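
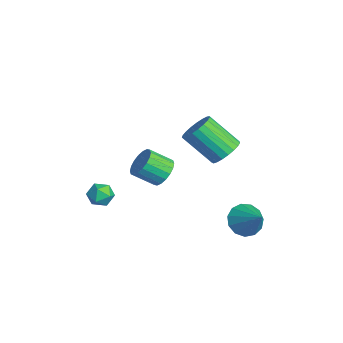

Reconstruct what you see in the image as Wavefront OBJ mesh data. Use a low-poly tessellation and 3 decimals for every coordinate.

v 1.892 3.219 -4.202
v 2.434 2.547 -4.621
v 3.188 3.601 -3.138
v 2.522 3.005 -4.894
v 2.41 3.532 -4.947
v 2.134 3.959 -4.763
v 1.78 4.151 -4.401
v 1.462 4.047 -3.976
v 1.281 3.68 -3.623
v 1.293 3.167 -3.453
v 1.495 2.67 -3.521
v 1.824 2.347 -3.805
v 2.174 2.301 -4.215
v -1.629 0.156 -2.675
v -1.083 -0.315 -3.145
v -1.326 -1.406 -2.335
v -1.871 -0.936 -1.865
v -0.856 -0.165 -2.875
v -1.099 -1.256 -2.066
v -0.782 0.048 -2.566
v -1.025 -1.043 -1.756
v -0.876 0.282 -2.278
v -1.119 -0.809 -1.469
v -1.119 0.492 -2.069
v -1.362 -0.599 -1.259
v -1.463 0.634 -1.98
v -1.706 -0.457 -1.17
v -1.84 0.682 -2.028
v -2.082 -0.409 -1.219
v -2.174 0.626 -2.205
v -2.417 -0.465 -1.395
v -2.401 0.476 -2.474
v -2.644 -0.615 -1.665
v -2.475 0.263 -2.784
v -2.718 -0.828 -1.974
v -2.381 0.029 -3.071
v -2.624 -1.062 -2.262
v -2.138 -0.181 -3.281
v -2.381 -1.272 -2.471
v -1.794 -0.323 -3.37
v -2.037 -1.414 -2.56
v -1.418 -0.371 -3.321
v -1.66 -1.462 -2.512
v 2.056 2.163 0.904
v 2.477 2.601 1.54
v 1.625 1.395 2.933
v 1.204 0.957 2.296
v 2.165 2.789 1.512
v 1.312 1.583 2.905
v 1.834 2.869 1.379
v 0.981 1.664 2.772
v 1.541 2.827 1.163
v 0.688 1.622 2.556
v 1.338 2.67 0.903
v 0.485 1.465 2.296
v 1.258 2.426 0.642
v 0.405 1.22 2.035
v 1.317 2.136 0.427
v 0.464 0.93 1.82
v 1.504 1.85 0.294
v 0.651 0.645 1.687
v 1.786 1.619 0.267
v 0.933 0.413 1.66
v 2.115 1.482 0.35
v 1.262 0.276 1.742
v 2.434 1.462 0.528
v 1.581 0.256 1.921
v 2.687 1.564 0.771
v 1.834 0.358 2.164
v 2.832 1.769 1.038
v 1.979 0.563 2.43
v 2.842 2.042 1.281
v 1.99 0.837 2.673
v 2.717 2.336 1.458
v 1.864 1.131 2.851
v -2.277 -2.692 -4.601
v -1.96 -2.198 -4.123
v -2.04 -3.602 -3.817
v -1.723 -3.108 -3.339
v -2.47 -3.092 -3.459
v -2.617 -2.529 -3.944
v -1.383 -3.271 -3.996
v -1.53 -2.708 -4.481
v -1.408 -2.556 -3.749
v -2.079 -2.445 -3.418
v -1.921 -3.355 -4.522
v -2.592 -3.244 -4.191
f 2 1 4
f 2 4 3
f 4 1 5
f 4 5 3
f 5 1 6
f 5 6 3
f 6 1 7
f 6 7 3
f 7 1 8
f 7 8 3
f 8 1 9
f 8 9 3
f 9 1 10
f 9 10 3
f 10 1 11
f 10 11 3
f 11 1 12
f 11 12 3
f 12 1 13
f 12 13 3
f 13 1 2
f 13 2 3
f 15 14 18
f 15 18 16
f 16 18 19
f 16 19 17
f 18 14 20
f 18 20 19
f 19 20 21
f 19 21 17
f 20 14 22
f 20 22 21
f 21 22 23
f 21 23 17
f 22 14 24
f 22 24 23
f 23 24 25
f 23 25 17
f 24 14 26
f 24 26 25
f 25 26 27
f 25 27 17
f 26 14 28
f 26 28 27
f 27 28 29
f 27 29 17
f 28 14 30
f 28 30 29
f 29 30 31
f 29 31 17
f 30 14 32
f 30 32 31
f 31 32 33
f 31 33 17
f 32 14 34
f 32 34 33
f 33 34 35
f 33 35 17
f 34 14 36
f 34 36 35
f 35 36 37
f 35 37 17
f 36 14 38
f 36 38 37
f 37 38 39
f 37 39 17
f 38 14 40
f 38 40 39
f 39 40 41
f 39 41 17
f 40 14 42
f 40 42 41
f 41 42 43
f 41 43 17
f 42 14 15
f 42 15 43
f 43 15 16
f 43 16 17
f 45 44 48
f 45 48 46
f 46 48 49
f 46 49 47
f 48 44 50
f 48 50 49
f 49 50 51
f 49 51 47
f 50 44 52
f 50 52 51
f 51 52 53
f 51 53 47
f 52 44 54
f 52 54 53
f 53 54 55
f 53 55 47
f 54 44 56
f 54 56 55
f 55 56 57
f 55 57 47
f 56 44 58
f 56 58 57
f 57 58 59
f 57 59 47
f 58 44 60
f 58 60 59
f 59 60 61
f 59 61 47
f 60 44 62
f 60 62 61
f 61 62 63
f 61 63 47
f 62 44 64
f 62 64 63
f 63 64 65
f 63 65 47
f 64 44 66
f 64 66 65
f 65 66 67
f 65 67 47
f 66 44 68
f 66 68 67
f 67 68 69
f 67 69 47
f 68 44 70
f 68 70 69
f 69 70 71
f 69 71 47
f 70 44 72
f 70 72 71
f 71 72 73
f 71 73 47
f 72 44 74
f 72 74 73
f 73 74 75
f 73 75 47
f 74 44 45
f 74 45 75
f 75 45 46
f 75 46 47
f 76 87 81
f 76 81 77
f 76 77 83
f 76 83 86
f 76 86 87
f 77 81 85
f 81 87 80
f 87 86 78
f 86 83 82
f 83 77 84
f 79 85 80
f 79 80 78
f 79 78 82
f 79 82 84
f 79 84 85
f 80 85 81
f 78 80 87
f 82 78 86
f 84 82 83
f 85 84 77



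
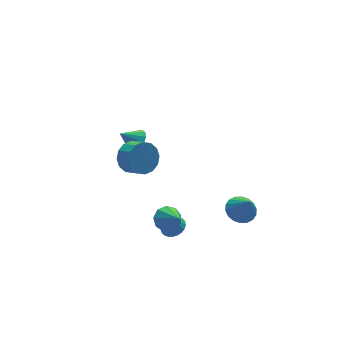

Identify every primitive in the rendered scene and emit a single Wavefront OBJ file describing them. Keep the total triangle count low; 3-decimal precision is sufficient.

v -4.039 -1.252 3.497
v -3.35 -0.758 4.029
v -3.113 -1.635 4.535
v -3.801 -2.128 4.003
v -3.787 -0.717 4.304
v -3.55 -1.594 4.81
v -4.291 -0.82 4.363
v -4.054 -1.697 4.869
v -4.727 -1.038 4.189
v -4.49 -1.915 4.696
v -4.979 -1.313 3.831
v -4.742 -2.19 4.337
v -4.979 -1.572 3.382
v -4.742 -2.449 3.889
v -4.727 -1.745 2.965
v -4.49 -2.622 3.471
v -4.29 -1.786 2.69
v -4.053 -2.663 3.196
v -3.786 -1.683 2.631
v -3.549 -2.56 3.137
v -3.35 -1.465 2.804
v -3.113 -2.342 3.311
v -3.098 -1.19 3.163
v -2.861 -2.067 3.669
v -3.098 -0.931 3.611
v -2.861 -1.808 4.118
v -1.614 2.677 0.547
v -1.124 2.594 1.122
v -2.506 2.983 1.353
v -1.092 2.971 1.014
v -1.2 3.27 0.781
v -1.419 3.409 0.486
v -1.69 3.352 0.207
v -1.941 3.115 0.019
v -2.105 2.76 -0.027
v -2.137 2.383 0.08
v -2.029 2.085 0.313
v -1.81 1.945 0.609
v -1.538 2.002 0.888
v -1.287 2.24 1.075
v -2.739 -2.678 -1.357
v -1.933 -2.734 -1.419
v -2.741 -4.082 -0.123
v -2.068 -2.379 -1.016
v -2.517 -2.164 -0.772
v -3.07 -2.189 -0.803
v -3.467 -2.444 -1.093
v -3.524 -2.807 -1.507
v -3.213 -3.111 -1.851
v -2.68 -3.211 -1.964
v -2.175 -3.062 -1.794
v 2.353 -1.952 -3.775
v 2.817 -1.248 -3.407
v 2.427 -2.708 -2.425
v 2.426 -1.15 -3.331
v 2.022 -1.211 -3.342
v 1.683 -1.418 -3.44
v 1.476 -1.732 -3.604
v 1.443 -2.088 -3.802
v 1.59 -2.418 -3.994
v 1.889 -2.656 -4.144
v 2.279 -2.754 -4.22
v 2.683 -2.693 -4.209
v 3.023 -2.485 -4.111
v 3.229 -2.172 -3.947
v 3.262 -1.815 -3.749
v 3.115 -1.485 -3.556
v -1.711 -1.493 -3.649
v -1.321 -0.895 -3.45
v -2.409 -1.507 -2.231
v -1.557 -0.774 -3.565
v -1.815 -0.762 -3.693
v -2.058 -0.861 -3.813
v -2.248 -1.056 -3.909
v -2.356 -1.318 -3.965
v -2.366 -1.606 -3.973
v -2.276 -1.877 -3.931
v -2.1 -2.09 -3.847
v -1.865 -2.212 -3.732
v -1.606 -2.224 -3.604
v -1.363 -2.125 -3.484
v -1.173 -1.93 -3.388
v -1.065 -1.668 -3.332
v -1.055 -1.379 -3.324
v -1.145 -1.108 -3.366
f 2 1 5
f 2 5 3
f 3 5 6
f 3 6 4
f 5 1 7
f 5 7 6
f 6 7 8
f 6 8 4
f 7 1 9
f 7 9 8
f 8 9 10
f 8 10 4
f 9 1 11
f 9 11 10
f 10 11 12
f 10 12 4
f 11 1 13
f 11 13 12
f 12 13 14
f 12 14 4
f 13 1 15
f 13 15 14
f 14 15 16
f 14 16 4
f 15 1 17
f 15 17 16
f 16 17 18
f 16 18 4
f 17 1 19
f 17 19 18
f 18 19 20
f 18 20 4
f 19 1 21
f 19 21 20
f 20 21 22
f 20 22 4
f 21 1 23
f 21 23 22
f 22 23 24
f 22 24 4
f 23 1 25
f 23 25 24
f 24 25 26
f 24 26 4
f 25 1 2
f 25 2 26
f 26 2 3
f 26 3 4
f 28 27 30
f 28 30 29
f 30 27 31
f 30 31 29
f 31 27 32
f 31 32 29
f 32 27 33
f 32 33 29
f 33 27 34
f 33 34 29
f 34 27 35
f 34 35 29
f 35 27 36
f 35 36 29
f 36 27 37
f 36 37 29
f 37 27 38
f 37 38 29
f 38 27 39
f 38 39 29
f 39 27 40
f 39 40 29
f 40 27 28
f 40 28 29
f 42 41 44
f 42 44 43
f 44 41 45
f 44 45 43
f 45 41 46
f 45 46 43
f 46 41 47
f 46 47 43
f 47 41 48
f 47 48 43
f 48 41 49
f 48 49 43
f 49 41 50
f 49 50 43
f 50 41 51
f 50 51 43
f 51 41 42
f 51 42 43
f 53 52 55
f 53 55 54
f 55 52 56
f 55 56 54
f 56 52 57
f 56 57 54
f 57 52 58
f 57 58 54
f 58 52 59
f 58 59 54
f 59 52 60
f 59 60 54
f 60 52 61
f 60 61 54
f 61 52 62
f 61 62 54
f 62 52 63
f 62 63 54
f 63 52 64
f 63 64 54
f 64 52 65
f 64 65 54
f 65 52 66
f 65 66 54
f 66 52 67
f 66 67 54
f 67 52 53
f 67 53 54
f 69 68 71
f 69 71 70
f 71 68 72
f 71 72 70
f 72 68 73
f 72 73 70
f 73 68 74
f 73 74 70
f 74 68 75
f 74 75 70
f 75 68 76
f 75 76 70
f 76 68 77
f 76 77 70
f 77 68 78
f 77 78 70
f 78 68 79
f 78 79 70
f 79 68 80
f 79 80 70
f 80 68 81
f 80 81 70
f 81 68 82
f 81 82 70
f 82 68 83
f 82 83 70
f 83 68 84
f 83 84 70
f 84 68 85
f 84 85 70
f 85 68 69
f 85 69 70



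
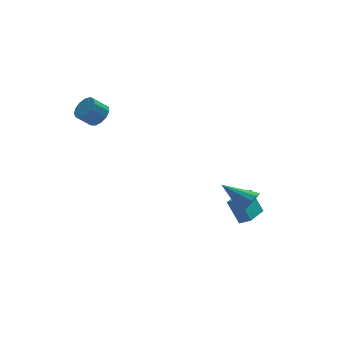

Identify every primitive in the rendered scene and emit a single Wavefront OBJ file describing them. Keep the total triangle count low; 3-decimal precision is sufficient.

v 3.244 -2.302 -4.162
v 3.759 -2.782 -3.722
v 2.805 -1.495 -2.768
v 3.319 -1.975 -2.327
v 4.501 -1.185 -4.413
v 5.015 -1.665 -3.972
v 4.061 -0.378 -3.018
v 4.576 -0.858 -2.578
v -3.077 3.568 2.871
v -2.622 3.09 3.391
v -3.469 3.173 4.208
v -3.923 3.652 3.689
v -2.495 3.538 3.477
v -3.342 3.621 4.294
v -2.553 3.995 3.37
v -3.4 4.079 4.188
v -2.777 4.317 3.105
v -3.624 4.401 3.923
v -3.096 4.401 2.766
v -3.943 4.485 3.584
v -3.409 4.221 2.46
v -4.256 4.305 3.278
v -3.617 3.834 2.285
v -4.463 3.917 3.103
v -3.653 3.362 2.296
v -4.499 3.445 3.113
v -3.506 2.956 2.489
v -4.353 3.039 3.307
v -3.223 2.744 2.804
v -4.07 2.827 3.622
v -2.893 2.794 3.14
v -3.74 2.877 3.958
v 3.208 -3.939 -1.296
v 3.902 -3.606 -0.89
v 2.012 -2.561 -0.384
v 3.859 -3.363 -1.314
v 3.61 -3.302 -1.732
v 3.233 -3.444 -2.011
v 2.848 -3.743 -2.064
v 2.577 -4.105 -1.872
v 2.507 -4.413 -1.498
v 2.659 -4.572 -1.06
v 2.985 -4.529 -0.696
v 3.382 -4.299 -0.523
v 3.724 -3.955 -0.596
f 2 4 1
f 5 2 1
f 1 4 3
f 3 5 1
f 2 8 4
f 6 2 5
f 6 8 2
f 4 8 3
f 7 5 3
f 3 8 7
f 7 6 5
f 8 6 7
f 10 9 13
f 10 13 11
f 11 13 14
f 11 14 12
f 13 9 15
f 13 15 14
f 14 15 16
f 14 16 12
f 15 9 17
f 15 17 16
f 16 17 18
f 16 18 12
f 17 9 19
f 17 19 18
f 18 19 20
f 18 20 12
f 19 9 21
f 19 21 20
f 20 21 22
f 20 22 12
f 21 9 23
f 21 23 22
f 22 23 24
f 22 24 12
f 23 9 25
f 23 25 24
f 24 25 26
f 24 26 12
f 25 9 27
f 25 27 26
f 26 27 28
f 26 28 12
f 27 9 29
f 27 29 28
f 28 29 30
f 28 30 12
f 29 9 31
f 29 31 30
f 30 31 32
f 30 32 12
f 31 9 10
f 31 10 32
f 32 10 11
f 32 11 12
f 34 33 36
f 34 36 35
f 36 33 37
f 36 37 35
f 37 33 38
f 37 38 35
f 38 33 39
f 38 39 35
f 39 33 40
f 39 40 35
f 40 33 41
f 40 41 35
f 41 33 42
f 41 42 35
f 42 33 43
f 42 43 35
f 43 33 44
f 43 44 35
f 44 33 45
f 44 45 35
f 45 33 34
f 45 34 35



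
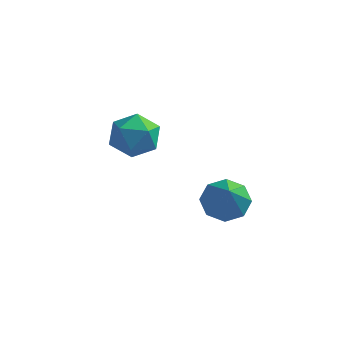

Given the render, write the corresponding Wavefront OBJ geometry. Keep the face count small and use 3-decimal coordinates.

v -2.953 4.167 -3.318
v -2.162 3.912 -3.19
v -3.318 2.888 -3.61
v -2.527 2.633 -3.482
v -2.994 2.895 -2.834
v -2.769 3.685 -2.653
v -2.711 3.115 -4.147
v -2.486 3.905 -3.966
v -2.012 3.261 -3.702
v -2.187 3.126 -2.891
v -3.293 3.674 -3.909
v -3.468 3.539 -3.098
v 0.576 2.048 -4.345
v 0.931 2.597 -4.021
v 1.084 0.932 -3.015
v 0.4 2.557 -3.852
v -0.028 2.218 -3.972
v -0.102 1.781 -4.311
v 0.22 1.5 -4.67
v 0.751 1.54 -4.839
v 1.18 1.878 -4.719
v 1.254 2.316 -4.38
f 1 12 6
f 1 6 2
f 1 2 8
f 1 8 11
f 1 11 12
f 2 6 10
f 6 12 5
f 12 11 3
f 11 8 7
f 8 2 9
f 4 10 5
f 4 5 3
f 4 3 7
f 4 7 9
f 4 9 10
f 5 10 6
f 3 5 12
f 7 3 11
f 9 7 8
f 10 9 2
f 14 13 16
f 14 16 15
f 16 13 17
f 16 17 15
f 17 13 18
f 17 18 15
f 18 13 19
f 18 19 15
f 19 13 20
f 19 20 15
f 20 13 21
f 20 21 15
f 21 13 22
f 21 22 15
f 22 13 14
f 22 14 15



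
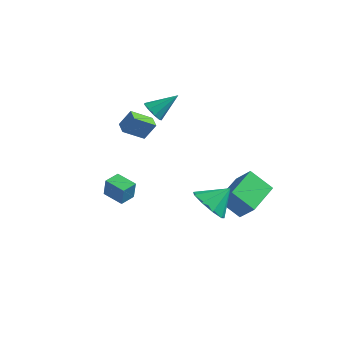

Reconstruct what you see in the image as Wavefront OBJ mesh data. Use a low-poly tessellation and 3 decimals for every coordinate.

v 3.07 -1.68 0.21
v 3.746 -2.496 0.504
v 3.77 -0.76 1.15
v 4.036 -2.119 -0.079
v 3.874 -1.537 -0.528
v 3.336 -1.021 -0.631
v 2.673 -0.814 -0.341
v 2.196 -1.011 0.207
v 2.128 -1.522 0.755
v 2.501 -2.106 1.049
v 3.14 -2.49 0.95
v -2.494 2.404 2.816
v -2.08 1.854 2.991
v -1.566 3.416 3.804
v -1.903 2.077 2.598
v -2.002 2.452 2.306
v -2.331 2.805 2.253
v -2.736 2.971 2.464
v -3.028 2.871 2.84
v -3.069 2.553 3.205
v -2.841 2.166 3.388
v -2.45 1.89 3.303
v -2.826 2.117 0.813
v -3.628 1.27 1.57
v -3.396 2.704 0.865
v -4.198 1.857 1.622
v -2.342 2.503 1.758
v -3.144 1.656 2.515
v -2.912 3.09 1.81
v -3.714 2.243 2.567
v 2.053 1.076 -1.54
v 2.992 0.824 -0.451
v 2.086 3.021 -1.118
v 3.024 2.769 -0.029
v 3.256 1.271 -2.531
v 4.194 1.019 -1.442
v 3.288 3.216 -2.109
v 4.227 2.964 -1.02
v -3.653 -0.593 -2.093
v -3.482 -0.662 -0.978
v -3.482 0.321 -2.063
v -3.311 0.252 -0.948
v -2.449 -0.812 -2.292
v -2.278 -0.881 -1.177
v -2.278 0.102 -2.262
v -2.107 0.033 -1.147
f 2 1 4
f 2 4 3
f 4 1 5
f 4 5 3
f 5 1 6
f 5 6 3
f 6 1 7
f 6 7 3
f 7 1 8
f 7 8 3
f 8 1 9
f 8 9 3
f 9 1 10
f 9 10 3
f 10 1 11
f 10 11 3
f 11 1 2
f 11 2 3
f 13 12 15
f 13 15 14
f 15 12 16
f 15 16 14
f 16 12 17
f 16 17 14
f 17 12 18
f 17 18 14
f 18 12 19
f 18 19 14
f 19 12 20
f 19 20 14
f 20 12 21
f 20 21 14
f 21 12 22
f 21 22 14
f 22 12 13
f 22 13 14
f 24 26 23
f 27 24 23
f 23 26 25
f 25 27 23
f 24 30 26
f 28 24 27
f 28 30 24
f 26 30 25
f 29 27 25
f 25 30 29
f 29 28 27
f 30 28 29
f 32 34 31
f 35 32 31
f 31 34 33
f 33 35 31
f 32 38 34
f 36 32 35
f 36 38 32
f 34 38 33
f 37 35 33
f 33 38 37
f 37 36 35
f 38 36 37
f 40 42 39
f 43 40 39
f 39 42 41
f 41 43 39
f 40 46 42
f 44 40 43
f 44 46 40
f 42 46 41
f 45 43 41
f 41 46 45
f 45 44 43
f 46 44 45



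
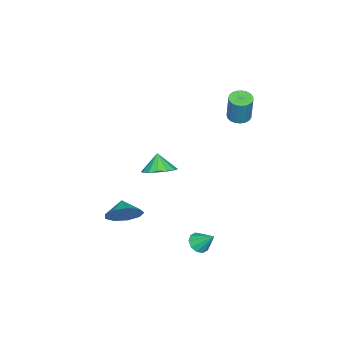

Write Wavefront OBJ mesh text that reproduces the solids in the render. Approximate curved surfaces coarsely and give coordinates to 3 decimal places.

v -4.064 2.579 2.864
v -3.498 2.928 2.679
v -3.091 3.21 4.451
v -3.656 2.861 4.636
v -3.695 3.136 2.691
v -3.288 3.418 4.463
v -3.956 3.248 2.733
v -3.549 3.53 4.505
v -4.236 3.244 2.798
v -3.828 3.526 4.57
v -4.485 3.125 2.874
v -4.078 3.407 4.646
v -4.662 2.912 2.949
v -4.255 3.193 4.721
v -4.735 2.641 3.008
v -4.328 2.923 4.781
v -4.693 2.36 3.043
v -4.285 2.641 4.815
v -4.541 2.116 3.047
v -4.134 2.398 4.819
v -4.307 1.953 3.019
v -3.9 2.234 4.792
v -4.031 1.897 2.965
v -3.624 2.179 4.737
v -3.76 1.96 2.893
v -3.353 2.242 4.665
v -3.542 2.13 2.815
v -3.135 2.412 4.588
v -3.414 2.378 2.747
v -3.007 2.659 4.519
v -3.399 2.66 2.698
v -2.991 2.941 4.471
v 3.095 -0.849 -1.837
v 3.467 -0.424 -0.893
v 2.385 -1.371 -1.323
v 2.931 0.019 -1.181
v 2.472 0.056 -1.776
v 2.304 -0.33 -2.4
v 2.506 -0.959 -2.76
v 2.984 -1.536 -2.689
v 3.513 -1.792 -2.219
v 3.846 -1.606 -1.57
v 3.828 -1.066 -1.047
v -3.08 -1.907 -2.636
v -2.254 -2.556 -2.498
v -3.56 -2.293 -1.584
v -2.106 -2.085 -2.258
v -2.22 -1.567 -2.119
v -2.563 -1.139 -2.119
v -3.046 -0.917 -2.257
v -3.537 -0.961 -2.497
v -3.906 -1.257 -2.775
v -4.054 -1.728 -3.015
v -3.94 -2.247 -3.154
v -3.596 -2.674 -3.154
v -3.114 -2.896 -3.015
v -2.622 -2.853 -2.775
v 1.587 2.939 -3.904
v 1.947 3.341 -4.35
v 1.713 3.901 -2.936
v 1.527 3.438 -4.391
v 1.13 3.344 -4.247
v 0.908 3.096 -3.971
v 0.945 2.787 -3.67
v 1.228 2.537 -3.458
v 1.647 2.441 -3.416
v 2.044 2.534 -3.561
v 2.266 2.783 -3.837
v 2.229 3.091 -4.138
f 2 1 5
f 2 5 3
f 3 5 6
f 3 6 4
f 5 1 7
f 5 7 6
f 6 7 8
f 6 8 4
f 7 1 9
f 7 9 8
f 8 9 10
f 8 10 4
f 9 1 11
f 9 11 10
f 10 11 12
f 10 12 4
f 11 1 13
f 11 13 12
f 12 13 14
f 12 14 4
f 13 1 15
f 13 15 14
f 14 15 16
f 14 16 4
f 15 1 17
f 15 17 16
f 16 17 18
f 16 18 4
f 17 1 19
f 17 19 18
f 18 19 20
f 18 20 4
f 19 1 21
f 19 21 20
f 20 21 22
f 20 22 4
f 21 1 23
f 21 23 22
f 22 23 24
f 22 24 4
f 23 1 25
f 23 25 24
f 24 25 26
f 24 26 4
f 25 1 27
f 25 27 26
f 26 27 28
f 26 28 4
f 27 1 29
f 27 29 28
f 28 29 30
f 28 30 4
f 29 1 31
f 29 31 30
f 30 31 32
f 30 32 4
f 31 1 2
f 31 2 32
f 32 2 3
f 32 3 4
f 34 33 36
f 34 36 35
f 36 33 37
f 36 37 35
f 37 33 38
f 37 38 35
f 38 33 39
f 38 39 35
f 39 33 40
f 39 40 35
f 40 33 41
f 40 41 35
f 41 33 42
f 41 42 35
f 42 33 43
f 42 43 35
f 43 33 34
f 43 34 35
f 45 44 47
f 45 47 46
f 47 44 48
f 47 48 46
f 48 44 49
f 48 49 46
f 49 44 50
f 49 50 46
f 50 44 51
f 50 51 46
f 51 44 52
f 51 52 46
f 52 44 53
f 52 53 46
f 53 44 54
f 53 54 46
f 54 44 55
f 54 55 46
f 55 44 56
f 55 56 46
f 56 44 57
f 56 57 46
f 57 44 45
f 57 45 46
f 59 58 61
f 59 61 60
f 61 58 62
f 61 62 60
f 62 58 63
f 62 63 60
f 63 58 64
f 63 64 60
f 64 58 65
f 64 65 60
f 65 58 66
f 65 66 60
f 66 58 67
f 66 67 60
f 67 58 68
f 67 68 60
f 68 58 69
f 68 69 60
f 69 58 59
f 69 59 60



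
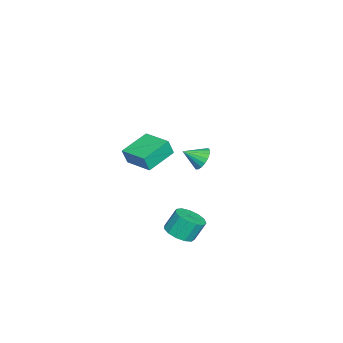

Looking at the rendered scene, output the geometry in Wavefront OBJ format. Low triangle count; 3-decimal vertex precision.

v -4.051 0.125 -1.932
v -3.32 0.049 -2.416
v -3.689 -1.005 -1.208
v -3.204 0.276 -2.119
v -3.256 0.474 -1.785
v -3.466 0.602 -1.48
v -3.791 0.636 -1.265
v -4.168 0.569 -1.182
v -4.522 0.414 -1.247
v -4.782 0.201 -1.449
v -4.897 -0.026 -1.746
v -4.845 -0.224 -2.08
v -4.636 -0.352 -2.385
v -4.31 -0.386 -2.6
v -3.933 -0.319 -2.683
v -3.58 -0.164 -2.617
v 2.321 -2.857 1.346
v 2.527 -3.128 2.382
v 0.681 -1.838 1.938
v 0.886 -2.109 2.974
v 3.354 -1.311 1.546
v 3.559 -1.582 2.582
v 1.713 -0.292 2.138
v 1.919 -0.563 3.174
v 3.897 0.522 -3.11
v 4.653 0.058 -2.671
v 4.3 0.654 -1.432
v 3.543 1.118 -1.87
v 4.852 0.548 -2.85
v 4.499 1.144 -1.611
v 4.747 1.029 -3.112
v 4.394 1.625 -1.872
v 4.372 1.35 -3.372
v 4.019 1.946 -2.133
v 3.846 1.407 -3.55
v 3.493 2.003 -2.31
v 3.336 1.184 -3.588
v 2.983 1.78 -2.348
v 3.005 0.75 -3.474
v 2.652 1.346 -2.234
v 2.956 0.244 -3.244
v 2.603 0.84 -2.005
v 3.206 -0.174 -2.972
v 2.853 0.422 -1.732
v 3.675 -0.371 -2.743
v 3.322 0.225 -1.504
v 4.215 -0.284 -2.631
v 3.862 0.312 -1.392
f 2 1 4
f 2 4 3
f 4 1 5
f 4 5 3
f 5 1 6
f 5 6 3
f 6 1 7
f 6 7 3
f 7 1 8
f 7 8 3
f 8 1 9
f 8 9 3
f 9 1 10
f 9 10 3
f 10 1 11
f 10 11 3
f 11 1 12
f 11 12 3
f 12 1 13
f 12 13 3
f 13 1 14
f 13 14 3
f 14 1 15
f 14 15 3
f 15 1 16
f 15 16 3
f 16 1 2
f 16 2 3
f 18 20 17
f 21 18 17
f 17 20 19
f 19 21 17
f 18 24 20
f 22 18 21
f 22 24 18
f 20 24 19
f 23 21 19
f 19 24 23
f 23 22 21
f 24 22 23
f 26 25 29
f 26 29 27
f 27 29 30
f 27 30 28
f 29 25 31
f 29 31 30
f 30 31 32
f 30 32 28
f 31 25 33
f 31 33 32
f 32 33 34
f 32 34 28
f 33 25 35
f 33 35 34
f 34 35 36
f 34 36 28
f 35 25 37
f 35 37 36
f 36 37 38
f 36 38 28
f 37 25 39
f 37 39 38
f 38 39 40
f 38 40 28
f 39 25 41
f 39 41 40
f 40 41 42
f 40 42 28
f 41 25 43
f 41 43 42
f 42 43 44
f 42 44 28
f 43 25 45
f 43 45 44
f 44 45 46
f 44 46 28
f 45 25 47
f 45 47 46
f 46 47 48
f 46 48 28
f 47 25 26
f 47 26 48
f 48 26 27
f 48 27 28



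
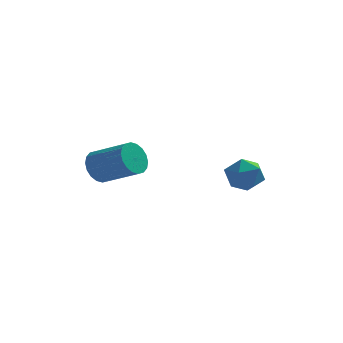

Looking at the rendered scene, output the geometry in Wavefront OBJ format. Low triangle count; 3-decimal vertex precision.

v 2.013 1.755 -3.522
v 2.786 1.082 -3.415
v 0.974 0.678 -2.785
v 1.747 0.005 -2.678
v 1.743 0.877 -2.13
v 2.385 1.543 -2.585
v 1.375 0.217 -3.615
v 2.017 0.883 -4.07
v 2.392 0.132 -3.473
v 2.62 0.54 -2.554
v 1.14 1.22 -3.646
v 1.368 1.628 -2.727
v -4.185 -1.917 -2.039
v -3.932 -2.31 -2.832
v -2.183 -2.915 -1.973
v -2.435 -2.523 -1.181
v -3.783 -1.931 -2.867
v -2.034 -2.536 -2.009
v -3.714 -1.548 -2.738
v -1.965 -2.153 -1.88
v -3.738 -1.239 -2.471
v -1.989 -1.844 -1.613
v -3.851 -1.064 -2.118
v -2.101 -1.669 -1.26
v -4.029 -1.058 -1.75
v -2.28 -1.663 -0.892
v -4.239 -1.222 -1.439
v -2.49 -1.827 -0.581
v -4.437 -1.525 -1.247
v -2.688 -2.13 -0.388
v -4.586 -1.904 -1.211
v -2.837 -2.509 -0.353
v -4.655 -2.287 -1.34
v -2.906 -2.892 -0.482
v -4.631 -2.596 -1.607
v -2.882 -3.201 -0.749
v -4.519 -2.771 -1.96
v -2.769 -3.376 -1.102
v -4.34 -2.777 -2.328
v -2.591 -3.382 -1.47
v -4.13 -2.613 -2.639
v -2.381 -3.218 -1.781
f 1 12 6
f 1 6 2
f 1 2 8
f 1 8 11
f 1 11 12
f 2 6 10
f 6 12 5
f 12 11 3
f 11 8 7
f 8 2 9
f 4 10 5
f 4 5 3
f 4 3 7
f 4 7 9
f 4 9 10
f 5 10 6
f 3 5 12
f 7 3 11
f 9 7 8
f 10 9 2
f 14 13 17
f 14 17 15
f 15 17 18
f 15 18 16
f 17 13 19
f 17 19 18
f 18 19 20
f 18 20 16
f 19 13 21
f 19 21 20
f 20 21 22
f 20 22 16
f 21 13 23
f 21 23 22
f 22 23 24
f 22 24 16
f 23 13 25
f 23 25 24
f 24 25 26
f 24 26 16
f 25 13 27
f 25 27 26
f 26 27 28
f 26 28 16
f 27 13 29
f 27 29 28
f 28 29 30
f 28 30 16
f 29 13 31
f 29 31 30
f 30 31 32
f 30 32 16
f 31 13 33
f 31 33 32
f 32 33 34
f 32 34 16
f 33 13 35
f 33 35 34
f 34 35 36
f 34 36 16
f 35 13 37
f 35 37 36
f 36 37 38
f 36 38 16
f 37 13 39
f 37 39 38
f 38 39 40
f 38 40 16
f 39 13 41
f 39 41 40
f 40 41 42
f 40 42 16
f 41 13 14
f 41 14 42
f 42 14 15
f 42 15 16



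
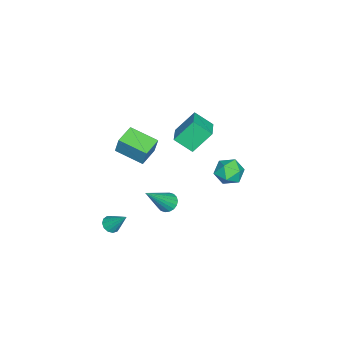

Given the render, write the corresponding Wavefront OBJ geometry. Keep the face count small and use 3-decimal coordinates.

v -2.957 -0.665 0.499
v -3.531 0.199 1.677
v -2.98 0.329 -0.242
v -3.553 1.194 0.937
v -1.627 -0.334 0.903
v -2.2 0.531 2.082
v -1.649 0.661 0.163
v -2.223 1.525 1.341
v 3.022 4.357 3.599
v 3.525 3.841 3.23
v 1.995 3.679 3.15
v 2.498 3.163 2.781
v 2.454 3.177 3.589
v 3.088 3.596 3.867
v 2.432 3.924 2.513
v 3.066 4.343 2.791
v 3.16 3.573 2.559
v 3.173 3.111 3.224
v 2.347 4.409 3.156
v 2.36 3.947 3.821
v 2.499 0.61 -0.297
v 2.961 0.872 -0.53
v 3.741 -0.11 1.357
v 2.863 1.055 -0.377
v 2.692 1.149 -0.207
v 2.484 1.137 -0.056
v 2.278 1.02 0.047
v 2.116 0.822 0.083
v 2.03 0.582 0.043
v 2.037 0.348 -0.064
v 2.136 0.165 -0.218
v 2.306 0.07 -0.387
v 2.515 0.082 -0.538
v 2.721 0.199 -0.642
v 2.882 0.397 -0.677
v 2.968 0.637 -0.637
v 1.895 -2.548 -3.502
v 2.369 -2.773 -3.432
v 2.165 -1.632 -2.398
v 2.41 -2.551 -3.626
v 2.287 -2.327 -3.782
v 2.04 -2.173 -3.848
v 1.747 -2.139 -3.805
v 1.5 -2.234 -3.666
v 1.379 -2.429 -3.475
v 1.422 -2.661 -3.292
v 1.614 -2.858 -3.177
v 1.896 -2.956 -3.164
v 2.177 -2.924 -3.259
v -4.264 -3.737 -1.97
v -4.062 -3.46 -0.873
v -3.982 -2.125 -2.43
v -3.78 -1.848 -1.332
v -3.06 -3.992 -2.128
v -2.858 -3.715 -1.03
v -2.778 -2.38 -2.587
v -2.576 -2.103 -1.49
f 2 4 1
f 5 2 1
f 1 4 3
f 3 5 1
f 2 8 4
f 6 2 5
f 6 8 2
f 4 8 3
f 7 5 3
f 3 8 7
f 7 6 5
f 8 6 7
f 9 20 14
f 9 14 10
f 9 10 16
f 9 16 19
f 9 19 20
f 10 14 18
f 14 20 13
f 20 19 11
f 19 16 15
f 16 10 17
f 12 18 13
f 12 13 11
f 12 11 15
f 12 15 17
f 12 17 18
f 13 18 14
f 11 13 20
f 15 11 19
f 17 15 16
f 18 17 10
f 22 21 24
f 22 24 23
f 24 21 25
f 24 25 23
f 25 21 26
f 25 26 23
f 26 21 27
f 26 27 23
f 27 21 28
f 27 28 23
f 28 21 29
f 28 29 23
f 29 21 30
f 29 30 23
f 30 21 31
f 30 31 23
f 31 21 32
f 31 32 23
f 32 21 33
f 32 33 23
f 33 21 34
f 33 34 23
f 34 21 35
f 34 35 23
f 35 21 36
f 35 36 23
f 36 21 22
f 36 22 23
f 38 37 40
f 38 40 39
f 40 37 41
f 40 41 39
f 41 37 42
f 41 42 39
f 42 37 43
f 42 43 39
f 43 37 44
f 43 44 39
f 44 37 45
f 44 45 39
f 45 37 46
f 45 46 39
f 46 37 47
f 46 47 39
f 47 37 48
f 47 48 39
f 48 37 49
f 48 49 39
f 49 37 38
f 49 38 39
f 51 53 50
f 54 51 50
f 50 53 52
f 52 54 50
f 51 57 53
f 55 51 54
f 55 57 51
f 53 57 52
f 56 54 52
f 52 57 56
f 56 55 54
f 57 55 56



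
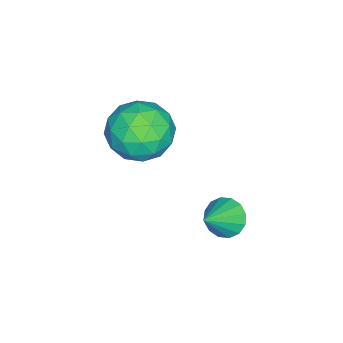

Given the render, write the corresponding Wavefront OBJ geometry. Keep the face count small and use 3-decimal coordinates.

v 0.843 -1.814 -2.227
v 1.629 -1.89 -1.27
v 0.511 -3.79 -2.11
v 1.297 -3.866 -1.153
v 0.209 -3.286 -1.018
v 0.414 -2.065 -1.09
v 1.726 -3.615 -2.29
v 1.931 -2.394 -2.362
v 2.175 -3.003 -1.309
v 1.237 -2.799 -0.523
v 0.903 -2.881 -2.857
v -0.035 -2.677 -2.071
v 1.265 -1.678 -1.758
v 0.875 -4.002 -1.622
v 0.235 -3.661 -1.542
v 0.697 -3.705 -0.98
v 0.551 -1.781 -1.653
v 1.013 -1.826 -1.09
v 0.178 -2.646 -0.942
v 1.127 -3.854 -2.29
v 1.589 -3.899 -1.727
v 1.443 -1.975 -2.4
v 1.905 -2.019 -1.838
v 1.962 -3.034 -2.438
v 2.048 -2.377 -1.219
v 1.853 -3.539 -1.151
v 2.105 -3.392 -1.819
v 2.226 -2.674 -1.861
v 1.497 -2.258 -0.757
v 1.302 -3.419 -0.688
v 0.662 -3.078 -0.609
v 0.782 -2.36 -0.651
v 1.817 -2.912 -0.78
v 0.838 -2.261 -2.692
v 0.643 -3.422 -2.623
v 1.358 -3.32 -2.729
v 1.478 -2.602 -2.771
v 0.287 -2.141 -2.229
v 0.092 -3.303 -2.161
v -0.086 -3.006 -1.519
v 0.035 -2.288 -1.561
v 0.323 -2.768 -2.6
v 2.554 0.66 -3.627
v 3.038 0.991 -4.111
v 3.686 0.34 -2.713
v 2.924 1.279 -3.868
v 2.71 1.401 -3.561
v 2.454 1.324 -3.272
v 2.226 1.07 -3.078
v 2.085 0.705 -3.031
v 2.07 0.329 -3.144
v 2.185 0.041 -3.387
v 2.398 -0.081 -3.694
v 2.654 -0.004 -3.983
v 2.883 0.25 -4.177
v 3.023 0.615 -4.224
f 1 38 17
f 38 12 41
f 17 41 6
f 38 41 17
f 1 17 13
f 17 6 18
f 13 18 2
f 17 18 13
f 1 13 22
f 13 2 23
f 22 23 8
f 13 23 22
f 1 22 34
f 22 8 37
f 34 37 11
f 22 37 34
f 1 34 38
f 34 11 42
f 38 42 12
f 34 42 38
f 2 18 29
f 18 6 32
f 29 32 10
f 18 32 29
f 6 41 19
f 41 12 40
f 19 40 5
f 41 40 19
f 12 42 39
f 42 11 35
f 39 35 3
f 42 35 39
f 11 37 36
f 37 8 24
f 36 24 7
f 37 24 36
f 8 23 28
f 23 2 25
f 28 25 9
f 23 25 28
f 4 30 16
f 30 10 31
f 16 31 5
f 30 31 16
f 4 16 14
f 16 5 15
f 14 15 3
f 16 15 14
f 4 14 21
f 14 3 20
f 21 20 7
f 14 20 21
f 4 21 26
f 21 7 27
f 26 27 9
f 21 27 26
f 4 26 30
f 26 9 33
f 30 33 10
f 26 33 30
f 5 31 19
f 31 10 32
f 19 32 6
f 31 32 19
f 3 15 39
f 15 5 40
f 39 40 12
f 15 40 39
f 7 20 36
f 20 3 35
f 36 35 11
f 20 35 36
f 9 27 28
f 27 7 24
f 28 24 8
f 27 24 28
f 10 33 29
f 33 9 25
f 29 25 2
f 33 25 29
f 44 43 46
f 44 46 45
f 46 43 47
f 46 47 45
f 47 43 48
f 47 48 45
f 48 43 49
f 48 49 45
f 49 43 50
f 49 50 45
f 50 43 51
f 50 51 45
f 51 43 52
f 51 52 45
f 52 43 53
f 52 53 45
f 53 43 54
f 53 54 45
f 54 43 55
f 54 55 45
f 55 43 56
f 55 56 45
f 56 43 44
f 56 44 45



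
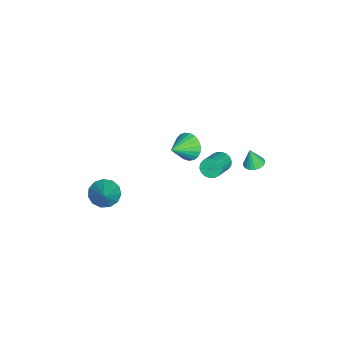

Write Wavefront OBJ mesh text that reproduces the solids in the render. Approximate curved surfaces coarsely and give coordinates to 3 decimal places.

v -2.133 0.451 -0.185
v -1.613 0.599 -0.93
v -1.047 -0.291 0.425
v -1.529 0.902 -0.712
v -1.549 1.127 -0.403
v -1.67 1.235 -0.057
v -1.871 1.208 0.268
v -2.117 1.049 0.514
v -2.366 0.787 0.639
v -2.575 0.467 0.622
v -2.708 0.144 0.465
v -2.741 -0.125 0.196
v -2.669 -0.296 -0.139
v -2.504 -0.337 -0.482
v -2.275 -0.242 -0.774
v -2.022 -0.027 -0.963
v -1.788 0.271 -1.019
v -2.245 4.132 -1.1
v -1.646 4.287 -1.07
v -2.235 3.868 0.06
v -1.774 4.525 -1.015
v -1.995 4.686 -0.976
v -2.266 4.736 -0.962
v -2.533 4.667 -0.976
v -2.743 4.492 -1.013
v -2.854 4.246 -1.069
v -2.845 3.977 -1.13
v -2.717 3.739 -1.185
v -2.496 3.579 -1.224
v -2.225 3.528 -1.238
v -1.958 3.597 -1.225
v -1.748 3.772 -1.187
v -1.637 4.018 -1.132
v 0.095 2.647 1.143
v 0.302 2.371 0.616
v 1.652 2.058 1.309
v 1.445 2.333 1.837
v 0.381 2.638 0.582
v 1.731 2.324 1.276
v 0.404 2.906 0.659
v 1.754 2.593 1.353
v 0.365 3.124 0.833
v 1.715 2.81 1.526
v 0.273 3.246 1.067
v 1.623 2.933 1.761
v 0.146 3.25 1.317
v 1.496 2.937 2.011
v 0.008 3.135 1.532
v 1.359 2.821 2.226
v -0.112 2.922 1.671
v 1.238 2.609 2.364
v -0.191 2.656 1.704
v 1.159 2.342 2.398
v -0.214 2.387 1.627
v 1.136 2.074 2.321
v -0.175 2.17 1.454
v 1.175 1.856 2.147
v -0.083 2.047 1.219
v 1.267 1.734 1.913
v 0.044 2.043 0.969
v 1.394 1.73 1.663
v 0.181 2.159 0.754
v 1.532 1.845 1.448
v 1.512 -3.453 -1.54
v 2.068 -4 -2.009
v 2.928 -3.127 -0.24
v 2.134 -3.529 -2.199
v 2.003 -3.034 -2.181
v 1.716 -2.672 -1.959
v 1.364 -2.558 -1.604
v 1.059 -2.728 -1.228
v 0.898 -3.129 -0.952
v 0.931 -3.633 -0.862
v 1.15 -4.079 -0.988
v 1.483 -4.327 -1.288
v 1.825 -4.298 -1.669
f 2 1 4
f 2 4 3
f 4 1 5
f 4 5 3
f 5 1 6
f 5 6 3
f 6 1 7
f 6 7 3
f 7 1 8
f 7 8 3
f 8 1 9
f 8 9 3
f 9 1 10
f 9 10 3
f 10 1 11
f 10 11 3
f 11 1 12
f 11 12 3
f 12 1 13
f 12 13 3
f 13 1 14
f 13 14 3
f 14 1 15
f 14 15 3
f 15 1 16
f 15 16 3
f 16 1 17
f 16 17 3
f 17 1 2
f 17 2 3
f 19 18 21
f 19 21 20
f 21 18 22
f 21 22 20
f 22 18 23
f 22 23 20
f 23 18 24
f 23 24 20
f 24 18 25
f 24 25 20
f 25 18 26
f 25 26 20
f 26 18 27
f 26 27 20
f 27 18 28
f 27 28 20
f 28 18 29
f 28 29 20
f 29 18 30
f 29 30 20
f 30 18 31
f 30 31 20
f 31 18 32
f 31 32 20
f 32 18 33
f 32 33 20
f 33 18 19
f 33 19 20
f 35 34 38
f 35 38 36
f 36 38 39
f 36 39 37
f 38 34 40
f 38 40 39
f 39 40 41
f 39 41 37
f 40 34 42
f 40 42 41
f 41 42 43
f 41 43 37
f 42 34 44
f 42 44 43
f 43 44 45
f 43 45 37
f 44 34 46
f 44 46 45
f 45 46 47
f 45 47 37
f 46 34 48
f 46 48 47
f 47 48 49
f 47 49 37
f 48 34 50
f 48 50 49
f 49 50 51
f 49 51 37
f 50 34 52
f 50 52 51
f 51 52 53
f 51 53 37
f 52 34 54
f 52 54 53
f 53 54 55
f 53 55 37
f 54 34 56
f 54 56 55
f 55 56 57
f 55 57 37
f 56 34 58
f 56 58 57
f 57 58 59
f 57 59 37
f 58 34 60
f 58 60 59
f 59 60 61
f 59 61 37
f 60 34 62
f 60 62 61
f 61 62 63
f 61 63 37
f 62 34 35
f 62 35 63
f 63 35 36
f 63 36 37
f 65 64 67
f 65 67 66
f 67 64 68
f 67 68 66
f 68 64 69
f 68 69 66
f 69 64 70
f 69 70 66
f 70 64 71
f 70 71 66
f 71 64 72
f 71 72 66
f 72 64 73
f 72 73 66
f 73 64 74
f 73 74 66
f 74 64 75
f 74 75 66
f 75 64 76
f 75 76 66
f 76 64 65
f 76 65 66



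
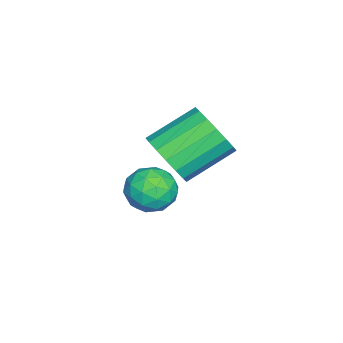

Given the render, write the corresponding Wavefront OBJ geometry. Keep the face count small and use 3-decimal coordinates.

v -2.145 -2.495 1.151
v -1.544 -2.62 1.99
v -2.613 -1.33 2.948
v -3.215 -1.205 2.109
v -1.323 -2.251 1.739
v -2.393 -0.961 2.698
v -1.291 -1.937 1.354
v -2.361 -0.648 2.312
v -1.455 -1.752 0.922
v -2.524 -0.462 1.88
v -1.776 -1.736 0.542
v -2.846 -0.447 1.501
v -2.182 -1.895 0.302
v -3.252 -0.605 1.261
v -2.58 -2.191 0.256
v -3.65 -0.901 1.215
v -2.878 -2.556 0.416
v -3.948 -1.267 1.374
v -3.008 -2.908 0.743
v -4.078 -1.618 1.701
v -2.941 -3.164 1.164
v -4.01 -1.875 2.122
v -2.691 -3.268 1.582
v -3.76 -1.978 2.54
v -2.316 -3.194 1.901
v -3.386 -1.905 2.86
v -1.902 -2.96 2.048
v -2.972 -1.671 3.007
v -3.35 -2.462 -1.271
v -2.636 -2.952 -1.653
v -4.104 -3.768 -1.007
v -3.39 -4.258 -1.389
v -3.271 -3.816 -0.561
v -2.805 -3.009 -0.724
v -3.935 -3.711 -1.936
v -3.469 -2.904 -2.099
v -2.998 -3.724 -2.064
v -2.587 -3.788 -1.214
v -4.153 -2.932 -1.446
v -3.742 -2.996 -0.596
v -2.927 -2.592 -1.485
v -3.813 -4.128 -1.175
v -3.743 -3.868 -0.688
v -3.323 -4.156 -0.912
v -3.026 -2.626 -0.939
v -2.606 -2.914 -1.164
v -2.979 -3.422 -0.522
v -4.134 -3.806 -1.496
v -3.714 -4.094 -1.721
v -3.417 -2.564 -1.748
v -2.997 -2.852 -1.972
v -3.761 -3.298 -2.138
v -2.72 -3.334 -1.952
v -3.163 -4.101 -1.796
v -3.484 -3.78 -2.118
v -3.21 -3.306 -2.214
v -2.478 -3.372 -1.452
v -2.922 -4.14 -1.297
v -2.851 -3.88 -0.81
v -2.578 -3.405 -0.906
v -2.691 -3.826 -1.694
v -3.818 -2.58 -1.363
v -4.262 -3.348 -1.208
v -4.162 -3.315 -1.754
v -3.889 -2.84 -1.85
v -3.577 -2.619 -0.864
v -4.02 -3.386 -0.708
v -3.53 -3.414 -0.446
v -3.256 -2.94 -0.542
v -4.049 -2.894 -0.966
f 2 1 5
f 2 5 3
f 3 5 6
f 3 6 4
f 5 1 7
f 5 7 6
f 6 7 8
f 6 8 4
f 7 1 9
f 7 9 8
f 8 9 10
f 8 10 4
f 9 1 11
f 9 11 10
f 10 11 12
f 10 12 4
f 11 1 13
f 11 13 12
f 12 13 14
f 12 14 4
f 13 1 15
f 13 15 14
f 14 15 16
f 14 16 4
f 15 1 17
f 15 17 16
f 16 17 18
f 16 18 4
f 17 1 19
f 17 19 18
f 18 19 20
f 18 20 4
f 19 1 21
f 19 21 20
f 20 21 22
f 20 22 4
f 21 1 23
f 21 23 22
f 22 23 24
f 22 24 4
f 23 1 25
f 23 25 24
f 24 25 26
f 24 26 4
f 25 1 27
f 25 27 26
f 26 27 28
f 26 28 4
f 27 1 2
f 27 2 28
f 28 2 3
f 28 3 4
f 29 66 45
f 66 40 69
f 45 69 34
f 66 69 45
f 29 45 41
f 45 34 46
f 41 46 30
f 45 46 41
f 29 41 50
f 41 30 51
f 50 51 36
f 41 51 50
f 29 50 62
f 50 36 65
f 62 65 39
f 50 65 62
f 29 62 66
f 62 39 70
f 66 70 40
f 62 70 66
f 30 46 57
f 46 34 60
f 57 60 38
f 46 60 57
f 34 69 47
f 69 40 68
f 47 68 33
f 69 68 47
f 40 70 67
f 70 39 63
f 67 63 31
f 70 63 67
f 39 65 64
f 65 36 52
f 64 52 35
f 65 52 64
f 36 51 56
f 51 30 53
f 56 53 37
f 51 53 56
f 32 58 44
f 58 38 59
f 44 59 33
f 58 59 44
f 32 44 42
f 44 33 43
f 42 43 31
f 44 43 42
f 32 42 49
f 42 31 48
f 49 48 35
f 42 48 49
f 32 49 54
f 49 35 55
f 54 55 37
f 49 55 54
f 32 54 58
f 54 37 61
f 58 61 38
f 54 61 58
f 33 59 47
f 59 38 60
f 47 60 34
f 59 60 47
f 31 43 67
f 43 33 68
f 67 68 40
f 43 68 67
f 35 48 64
f 48 31 63
f 64 63 39
f 48 63 64
f 37 55 56
f 55 35 52
f 56 52 36
f 55 52 56
f 38 61 57
f 61 37 53
f 57 53 30
f 61 53 57



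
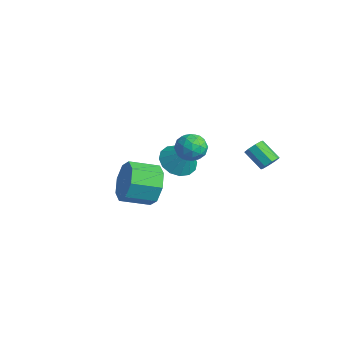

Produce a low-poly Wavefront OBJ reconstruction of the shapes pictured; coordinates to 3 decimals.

v -0.29 0.582 -1.584
v 0.219 -0.133 -1.825
v 0.47 0.758 -0.496
v 0.425 0.238 -2.029
v 0.44 0.701 -2.114
v 0.259 1.132 -2.057
v -0.069 1.416 -1.874
v -0.457 1.476 -1.613
v -0.8 1.297 -1.344
v -1.006 0.926 -1.14
v -1.021 0.463 -1.055
v -0.84 0.032 -1.112
v -0.512 -0.252 -1.295
v -0.124 -0.312 -1.556
v 4.319 2.266 0.405
v 4.536 2.501 0.79
v 3.677 2.229 1.439
v 3.461 1.994 1.055
v 4.308 2.732 0.587
v 3.45 2.46 1.236
v 4.088 2.69 0.277
v 3.229 2.418 0.926
v 4.002 2.4 0.043
v 3.144 2.128 0.692
v 4.103 2.031 0.021
v 3.244 1.759 0.67
v 4.33 1.8 0.224
v 3.472 1.528 0.873
v 4.551 1.842 0.534
v 3.692 1.57 1.183
v 4.636 2.132 0.768
v 3.778 1.86 1.417
v 2.115 0.188 1.567
v 2.711 0.134 1.121
v 1.529 -0.614 0.879
v 2.125 -0.668 0.433
v 2.153 -0.937 1.129
v 2.516 -0.442 1.554
v 1.724 -0.038 0.446
v 2.087 0.457 0.871
v 2.47 -0.006 0.428
v 2.735 -0.561 0.85
v 1.505 0.081 1.15
v 1.77 -0.474 1.572
v 2.465 0.231 1.404
v 1.775 -0.711 0.596
v 1.792 -0.87 1.005
v 2.143 -0.901 0.743
v 2.35 -0.107 1.659
v 2.7 -0.139 1.397
v 2.372 -0.769 1.401
v 1.54 -0.341 0.603
v 1.89 -0.373 0.341
v 2.097 0.421 1.257
v 2.448 0.39 0.995
v 1.868 0.289 0.599
v 2.673 0.118 0.735
v 2.329 -0.354 0.331
v 2.093 0.017 0.339
v 2.306 0.308 0.588
v 2.829 -0.209 0.983
v 2.484 -0.68 0.579
v 2.501 -0.839 0.988
v 2.714 -0.548 1.237
v 2.687 -0.291 0.576
v 1.756 0.2 1.421
v 1.411 -0.271 1.017
v 1.526 0.068 0.763
v 1.739 0.359 1.012
v 1.911 -0.126 1.669
v 1.567 -0.598 1.265
v 1.934 -0.788 1.412
v 2.147 -0.497 1.661
v 1.553 -0.189 1.424
v 3.291 -2.67 0.244
v 3.632 -3.096 -0.593
v 3.19 -4.297 -0.162
v 2.849 -3.87 0.676
v 4.155 -3.088 -0.035
v 3.714 -4.289 0.397
v 4.172 -2.835 0.687
v 3.73 -4.035 1.119
v 3.673 -2.485 1.15
v 3.231 -3.685 1.581
v 2.95 -2.243 1.082
v 2.508 -3.444 1.513
v 2.426 -2.251 0.523
v 1.985 -3.452 0.955
v 2.41 -2.505 -0.199
v 1.968 -3.705 0.233
v 2.909 -2.855 -0.661
v 2.467 -4.055 -0.23
f 2 1 4
f 2 4 3
f 4 1 5
f 4 5 3
f 5 1 6
f 5 6 3
f 6 1 7
f 6 7 3
f 7 1 8
f 7 8 3
f 8 1 9
f 8 9 3
f 9 1 10
f 9 10 3
f 10 1 11
f 10 11 3
f 11 1 12
f 11 12 3
f 12 1 13
f 12 13 3
f 13 1 14
f 13 14 3
f 14 1 2
f 14 2 3
f 16 15 19
f 16 19 17
f 17 19 20
f 17 20 18
f 19 15 21
f 19 21 20
f 20 21 22
f 20 22 18
f 21 15 23
f 21 23 22
f 22 23 24
f 22 24 18
f 23 15 25
f 23 25 24
f 24 25 26
f 24 26 18
f 25 15 27
f 25 27 26
f 26 27 28
f 26 28 18
f 27 15 29
f 27 29 28
f 28 29 30
f 28 30 18
f 29 15 31
f 29 31 30
f 30 31 32
f 30 32 18
f 31 15 16
f 31 16 32
f 32 16 17
f 32 17 18
f 33 70 49
f 70 44 73
f 49 73 38
f 70 73 49
f 33 49 45
f 49 38 50
f 45 50 34
f 49 50 45
f 33 45 54
f 45 34 55
f 54 55 40
f 45 55 54
f 33 54 66
f 54 40 69
f 66 69 43
f 54 69 66
f 33 66 70
f 66 43 74
f 70 74 44
f 66 74 70
f 34 50 61
f 50 38 64
f 61 64 42
f 50 64 61
f 38 73 51
f 73 44 72
f 51 72 37
f 73 72 51
f 44 74 71
f 74 43 67
f 71 67 35
f 74 67 71
f 43 69 68
f 69 40 56
f 68 56 39
f 69 56 68
f 40 55 60
f 55 34 57
f 60 57 41
f 55 57 60
f 36 62 48
f 62 42 63
f 48 63 37
f 62 63 48
f 36 48 46
f 48 37 47
f 46 47 35
f 48 47 46
f 36 46 53
f 46 35 52
f 53 52 39
f 46 52 53
f 36 53 58
f 53 39 59
f 58 59 41
f 53 59 58
f 36 58 62
f 58 41 65
f 62 65 42
f 58 65 62
f 37 63 51
f 63 42 64
f 51 64 38
f 63 64 51
f 35 47 71
f 47 37 72
f 71 72 44
f 47 72 71
f 39 52 68
f 52 35 67
f 68 67 43
f 52 67 68
f 41 59 60
f 59 39 56
f 60 56 40
f 59 56 60
f 42 65 61
f 65 41 57
f 61 57 34
f 65 57 61
f 76 75 79
f 76 79 77
f 77 79 80
f 77 80 78
f 79 75 81
f 79 81 80
f 80 81 82
f 80 82 78
f 81 75 83
f 81 83 82
f 82 83 84
f 82 84 78
f 83 75 85
f 83 85 84
f 84 85 86
f 84 86 78
f 85 75 87
f 85 87 86
f 86 87 88
f 86 88 78
f 87 75 89
f 87 89 88
f 88 89 90
f 88 90 78
f 89 75 91
f 89 91 90
f 90 91 92
f 90 92 78
f 91 75 76
f 91 76 92
f 92 76 77
f 92 77 78



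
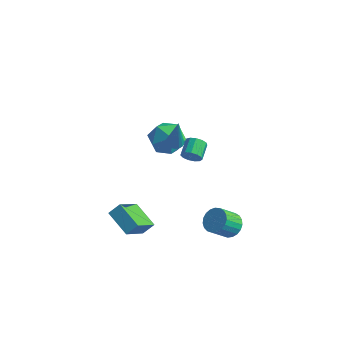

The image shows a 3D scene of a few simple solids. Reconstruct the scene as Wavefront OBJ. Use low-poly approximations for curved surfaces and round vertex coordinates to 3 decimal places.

v 4.159 -0.182 -4.053
v 4.665 -0.727 -4.346
v 4.247 -1.644 -3.36
v 3.741 -1.098 -3.067
v 4.854 -0.571 -4.121
v 4.436 -1.488 -3.135
v 4.923 -0.348 -3.884
v 4.505 -1.265 -2.898
v 4.86 -0.096 -3.677
v 4.442 -1.013 -2.691
v 4.675 0.141 -3.534
v 4.257 -0.776 -2.548
v 4.401 0.323 -3.482
v 3.984 -0.594 -2.495
v 4.086 0.417 -3.528
v 3.668 -0.5 -2.541
v 3.783 0.408 -3.665
v 3.365 -0.509 -2.678
v 3.545 0.297 -3.869
v 3.127 -0.62 -2.882
v 3.413 0.103 -4.105
v 2.995 -0.814 -3.118
v 3.41 -0.14 -4.332
v 2.992 -1.057 -3.345
v 3.537 -0.39 -4.511
v 3.119 -1.307 -3.524
v 3.771 -0.604 -4.611
v 3.353 -1.521 -3.624
v 4.072 -0.745 -4.614
v 3.655 -1.662 -3.628
v 4.388 -0.789 -4.521
v 3.971 -1.706 -3.534
v 1.18 -1.131 2.357
v 1.52 -0.766 2.332
v 1.58 -1.369 4.343
v 1.333 -0.656 2.383
v 1.116 -0.641 2.428
v 0.911 -0.722 2.46
v 0.76 -0.885 2.471
v 0.692 -1.096 2.46
v 0.72 -1.315 2.428
v 0.839 -1.497 2.382
v 1.026 -1.606 2.331
v 1.243 -1.622 2.285
v 1.448 -1.54 2.254
v 1.599 -1.378 2.243
v 1.668 -1.166 2.254
v 1.639 -0.948 2.286
v 2.213 -1.104 1.631
v 2.618 -1.151 2.072
v 2.311 -0.243 2.45
v 1.907 -0.196 2.009
v 2.773 -0.992 1.817
v 2.466 -0.085 2.195
v 2.75 -0.869 1.503
v 2.444 0.039 1.881
v 2.557 -0.82 1.229
v 2.251 0.087 1.607
v 2.255 -0.862 1.084
v 1.949 0.046 1.462
v 1.939 -0.98 1.112
v 1.633 -0.072 1.49
v 1.711 -1.137 1.304
v 1.404 -0.23 1.683
v 1.642 -1.284 1.601
v 1.335 -0.377 1.979
v 1.754 -1.374 1.907
v 1.448 -0.466 2.285
v 2.012 -1.378 2.125
v 1.706 -0.47 2.504
v 2.334 -1.295 2.187
v 2.028 -0.387 2.565
v -1.458 2.944 -0.606
v -0.655 2.658 -1.479
v -2.865 1.962 -1.581
v -2.062 1.676 -2.454
v -1.958 1.182 -1.343
v -1.088 1.789 -0.741
v -2.432 2.831 -2.319
v -1.562 3.438 -1.717
v -1.257 2.589 -2.537
v -0.963 1.57 -1.934
v -2.557 3.05 -1.126
v -2.263 2.031 -0.523
v -0.673 -4.612 -2.083
v -0.28 -4.107 -1.508
v -0.764 -3.012 -3.425
v -0.371 -2.507 -2.85
v 0.811 -5.053 -2.71
v 1.204 -4.548 -2.135
v 0.72 -3.453 -4.052
v 1.113 -2.948 -3.477
f 2 1 5
f 2 5 3
f 3 5 6
f 3 6 4
f 5 1 7
f 5 7 6
f 6 7 8
f 6 8 4
f 7 1 9
f 7 9 8
f 8 9 10
f 8 10 4
f 9 1 11
f 9 11 10
f 10 11 12
f 10 12 4
f 11 1 13
f 11 13 12
f 12 13 14
f 12 14 4
f 13 1 15
f 13 15 14
f 14 15 16
f 14 16 4
f 15 1 17
f 15 17 16
f 16 17 18
f 16 18 4
f 17 1 19
f 17 19 18
f 18 19 20
f 18 20 4
f 19 1 21
f 19 21 20
f 20 21 22
f 20 22 4
f 21 1 23
f 21 23 22
f 22 23 24
f 22 24 4
f 23 1 25
f 23 25 24
f 24 25 26
f 24 26 4
f 25 1 27
f 25 27 26
f 26 27 28
f 26 28 4
f 27 1 29
f 27 29 28
f 28 29 30
f 28 30 4
f 29 1 31
f 29 31 30
f 30 31 32
f 30 32 4
f 31 1 2
f 31 2 32
f 32 2 3
f 32 3 4
f 34 33 36
f 34 36 35
f 36 33 37
f 36 37 35
f 37 33 38
f 37 38 35
f 38 33 39
f 38 39 35
f 39 33 40
f 39 40 35
f 40 33 41
f 40 41 35
f 41 33 42
f 41 42 35
f 42 33 43
f 42 43 35
f 43 33 44
f 43 44 35
f 44 33 45
f 44 45 35
f 45 33 46
f 45 46 35
f 46 33 47
f 46 47 35
f 47 33 48
f 47 48 35
f 48 33 34
f 48 34 35
f 50 49 53
f 50 53 51
f 51 53 54
f 51 54 52
f 53 49 55
f 53 55 54
f 54 55 56
f 54 56 52
f 55 49 57
f 55 57 56
f 56 57 58
f 56 58 52
f 57 49 59
f 57 59 58
f 58 59 60
f 58 60 52
f 59 49 61
f 59 61 60
f 60 61 62
f 60 62 52
f 61 49 63
f 61 63 62
f 62 63 64
f 62 64 52
f 63 49 65
f 63 65 64
f 64 65 66
f 64 66 52
f 65 49 67
f 65 67 66
f 66 67 68
f 66 68 52
f 67 49 69
f 67 69 68
f 68 69 70
f 68 70 52
f 69 49 71
f 69 71 70
f 70 71 72
f 70 72 52
f 71 49 50
f 71 50 72
f 72 50 51
f 72 51 52
f 73 84 78
f 73 78 74
f 73 74 80
f 73 80 83
f 73 83 84
f 74 78 82
f 78 84 77
f 84 83 75
f 83 80 79
f 80 74 81
f 76 82 77
f 76 77 75
f 76 75 79
f 76 79 81
f 76 81 82
f 77 82 78
f 75 77 84
f 79 75 83
f 81 79 80
f 82 81 74
f 86 88 85
f 89 86 85
f 85 88 87
f 87 89 85
f 86 92 88
f 90 86 89
f 90 92 86
f 88 92 87
f 91 89 87
f 87 92 91
f 91 90 89
f 92 90 91



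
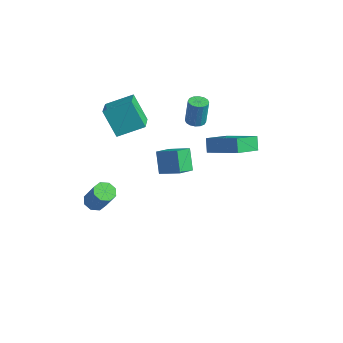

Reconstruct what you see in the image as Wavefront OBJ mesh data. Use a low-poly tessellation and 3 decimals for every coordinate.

v -0.142 1.109 3.074
v 0.446 1.326 3.015
v 0.591 1.427 4.806
v 0.002 1.211 4.866
v 0.258 1.592 3.015
v 0.403 1.693 4.806
v -0.037 1.729 3.031
v 0.107 1.83 4.822
v -0.361 1.7 3.059
v -0.216 1.801 4.85
v -0.626 1.513 3.091
v -0.481 1.614 4.882
v -0.761 1.218 3.118
v -0.617 1.319 4.91
v -0.731 0.893 3.134
v -0.586 0.994 4.925
v -0.543 0.627 3.134
v -0.398 0.728 4.925
v -0.247 0.49 3.118
v -0.103 0.591 4.909
v 0.076 0.519 3.09
v 0.221 0.62 4.881
v 0.341 0.706 3.058
v 0.486 0.807 4.849
v 0.477 1.001 3.03
v 0.621 1.102 4.822
v 3.304 -0.712 3.186
v 2.829 -0.414 4.026
v 2.954 1.092 2.347
v 2.48 1.39 3.188
v 5.2 0.03 3.992
v 4.726 0.328 4.833
v 4.851 1.834 3.154
v 4.376 2.132 3.994
v -4.576 2.45 -2.912
v -4.2 1.164 -2.331
v -3.268 3.095 -2.33
v -2.892 1.809 -1.749
v -3.748 2.051 -4.331
v -3.372 0.765 -3.75
v -2.44 2.696 -3.749
v -2.064 1.41 -3.168
v -3.186 -3.498 4.185
v -2.323 -2.009 4.917
v -4.651 -2.286 3.445
v -3.788 -0.797 4.177
v -2.112 -3.263 2.443
v -1.249 -1.774 3.175
v -3.577 -2.051 1.703
v -2.714 -0.562 2.435
v -4.036 -3.638 -4.651
v -3.643 -4.232 -4.915
v -2.531 -4.237 -3.253
v -2.924 -3.642 -2.989
v -3.408 -3.724 -5.071
v -2.296 -3.728 -3.409
v -3.541 -3.165 -4.981
v -2.429 -3.169 -3.318
v -3.964 -2.883 -4.698
v -2.852 -2.887 -3.035
v -4.429 -3.043 -4.387
v -3.317 -3.048 -2.725
v -4.664 -3.552 -4.231
v -3.552 -3.556 -2.569
v -4.531 -4.111 -4.322
v -3.419 -4.115 -2.659
v -4.108 -4.393 -4.605
v -2.996 -4.397 -2.942
f 2 1 5
f 2 5 3
f 3 5 6
f 3 6 4
f 5 1 7
f 5 7 6
f 6 7 8
f 6 8 4
f 7 1 9
f 7 9 8
f 8 9 10
f 8 10 4
f 9 1 11
f 9 11 10
f 10 11 12
f 10 12 4
f 11 1 13
f 11 13 12
f 12 13 14
f 12 14 4
f 13 1 15
f 13 15 14
f 14 15 16
f 14 16 4
f 15 1 17
f 15 17 16
f 16 17 18
f 16 18 4
f 17 1 19
f 17 19 18
f 18 19 20
f 18 20 4
f 19 1 21
f 19 21 20
f 20 21 22
f 20 22 4
f 21 1 23
f 21 23 22
f 22 23 24
f 22 24 4
f 23 1 25
f 23 25 24
f 24 25 26
f 24 26 4
f 25 1 2
f 25 2 26
f 26 2 3
f 26 3 4
f 28 30 27
f 31 28 27
f 27 30 29
f 29 31 27
f 28 34 30
f 32 28 31
f 32 34 28
f 30 34 29
f 33 31 29
f 29 34 33
f 33 32 31
f 34 32 33
f 36 38 35
f 39 36 35
f 35 38 37
f 37 39 35
f 36 42 38
f 40 36 39
f 40 42 36
f 38 42 37
f 41 39 37
f 37 42 41
f 41 40 39
f 42 40 41
f 44 46 43
f 47 44 43
f 43 46 45
f 45 47 43
f 44 50 46
f 48 44 47
f 48 50 44
f 46 50 45
f 49 47 45
f 45 50 49
f 49 48 47
f 50 48 49
f 52 51 55
f 52 55 53
f 53 55 56
f 53 56 54
f 55 51 57
f 55 57 56
f 56 57 58
f 56 58 54
f 57 51 59
f 57 59 58
f 58 59 60
f 58 60 54
f 59 51 61
f 59 61 60
f 60 61 62
f 60 62 54
f 61 51 63
f 61 63 62
f 62 63 64
f 62 64 54
f 63 51 65
f 63 65 64
f 64 65 66
f 64 66 54
f 65 51 67
f 65 67 66
f 66 67 68
f 66 68 54
f 67 51 52
f 67 52 68
f 68 52 53
f 68 53 54



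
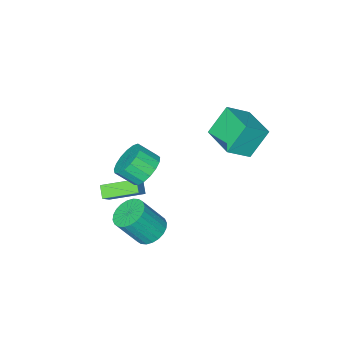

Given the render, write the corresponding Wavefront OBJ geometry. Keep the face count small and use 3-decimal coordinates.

v 1.592 2.213 -4.553
v 2.149 3.067 -4.581
v 3.165 2.461 -2.834
v 2.608 1.607 -2.807
v 1.839 3.184 -4.36
v 2.855 2.577 -2.613
v 1.491 3.153 -4.169
v 2.508 2.546 -2.422
v 1.159 2.978 -4.036
v 2.175 2.372 -2.289
v 0.893 2.688 -3.982
v 1.909 2.081 -2.235
v 0.733 2.325 -4.015
v 1.749 1.718 -2.268
v 0.704 1.945 -4.13
v 1.72 1.338 -2.383
v 0.81 1.606 -4.309
v 1.826 0.999 -2.562
v 1.035 1.359 -4.526
v 2.051 0.753 -2.779
v 1.345 1.243 -4.747
v 2.361 0.636 -3
v 1.692 1.274 -4.938
v 2.709 0.667 -3.191
v 2.025 1.448 -5.071
v 3.041 0.842 -3.324
v 2.291 1.739 -5.125
v 3.307 1.132 -3.378
v 2.451 2.102 -5.092
v 3.467 1.495 -3.345
v 2.48 2.482 -4.977
v 3.496 1.875 -3.23
v 2.374 2.821 -4.798
v 3.39 2.214 -3.051
v 2.071 -0.79 -3.923
v 1.752 -1.392 -3.399
v 0.659 0.568 -3.225
v 0.34 -0.034 -2.7
v 2.78 -0.466 -3.12
v 2.461 -1.068 -2.595
v 1.368 0.892 -2.421
v 1.049 0.29 -1.897
v 2.13 2.616 1.416
v 2.739 2.279 0.589
v 3.398 1.487 1.398
v 2.79 1.824 2.224
v 2.998 2.685 0.776
v 3.657 1.893 1.585
v 3.058 3.076 1.109
v 3.718 2.284 1.918
v 2.906 3.361 1.513
v 3.565 2.569 2.322
v 2.576 3.476 1.894
v 3.236 2.683 2.703
v 2.144 3.393 2.165
v 2.803 2.601 2.974
v 1.709 3.133 2.265
v 2.368 2.341 3.074
v 1.37 2.754 2.17
v 2.03 1.962 2.979
v 1.206 2.344 1.903
v 1.865 1.552 2.711
v 1.253 1.996 1.523
v 1.912 1.204 2.332
v 1.501 1.79 1.119
v 2.16 0.998 1.928
v 1.894 1.773 0.783
v 2.553 0.981 1.592
v 2.34 1.95 0.592
v 2.999 1.158 1.401
v -5.214 2.176 1.614
v -3.886 1.834 2.602
v -4.767 4.276 1.74
v -3.439 3.933 2.728
v -4.061 2.027 0.012
v -2.733 1.684 1
v -3.614 4.126 0.138
v -2.286 3.784 1.126
f 2 1 5
f 2 5 3
f 3 5 6
f 3 6 4
f 5 1 7
f 5 7 6
f 6 7 8
f 6 8 4
f 7 1 9
f 7 9 8
f 8 9 10
f 8 10 4
f 9 1 11
f 9 11 10
f 10 11 12
f 10 12 4
f 11 1 13
f 11 13 12
f 12 13 14
f 12 14 4
f 13 1 15
f 13 15 14
f 14 15 16
f 14 16 4
f 15 1 17
f 15 17 16
f 16 17 18
f 16 18 4
f 17 1 19
f 17 19 18
f 18 19 20
f 18 20 4
f 19 1 21
f 19 21 20
f 20 21 22
f 20 22 4
f 21 1 23
f 21 23 22
f 22 23 24
f 22 24 4
f 23 1 25
f 23 25 24
f 24 25 26
f 24 26 4
f 25 1 27
f 25 27 26
f 26 27 28
f 26 28 4
f 27 1 29
f 27 29 28
f 28 29 30
f 28 30 4
f 29 1 31
f 29 31 30
f 30 31 32
f 30 32 4
f 31 1 33
f 31 33 32
f 32 33 34
f 32 34 4
f 33 1 2
f 33 2 34
f 34 2 3
f 34 3 4
f 36 38 35
f 39 36 35
f 35 38 37
f 37 39 35
f 36 42 38
f 40 36 39
f 40 42 36
f 38 42 37
f 41 39 37
f 37 42 41
f 41 40 39
f 42 40 41
f 44 43 47
f 44 47 45
f 45 47 48
f 45 48 46
f 47 43 49
f 47 49 48
f 48 49 50
f 48 50 46
f 49 43 51
f 49 51 50
f 50 51 52
f 50 52 46
f 51 43 53
f 51 53 52
f 52 53 54
f 52 54 46
f 53 43 55
f 53 55 54
f 54 55 56
f 54 56 46
f 55 43 57
f 55 57 56
f 56 57 58
f 56 58 46
f 57 43 59
f 57 59 58
f 58 59 60
f 58 60 46
f 59 43 61
f 59 61 60
f 60 61 62
f 60 62 46
f 61 43 63
f 61 63 62
f 62 63 64
f 62 64 46
f 63 43 65
f 63 65 64
f 64 65 66
f 64 66 46
f 65 43 67
f 65 67 66
f 66 67 68
f 66 68 46
f 67 43 69
f 67 69 68
f 68 69 70
f 68 70 46
f 69 43 44
f 69 44 70
f 70 44 45
f 70 45 46
f 72 74 71
f 75 72 71
f 71 74 73
f 73 75 71
f 72 78 74
f 76 72 75
f 76 78 72
f 74 78 73
f 77 75 73
f 73 78 77
f 77 76 75
f 78 76 77



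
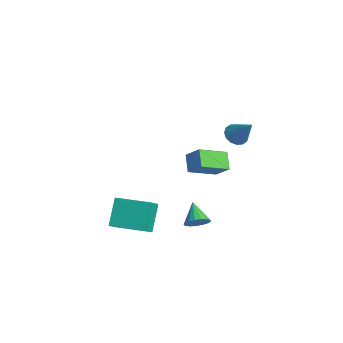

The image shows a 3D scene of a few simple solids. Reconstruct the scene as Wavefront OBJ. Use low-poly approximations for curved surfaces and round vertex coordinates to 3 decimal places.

v 3.527 0.634 -2.541
v 3.954 0.625 -1.986
v 2.493 0.926 -1.739
v 3.964 0.944 -2.09
v 3.873 1.191 -2.297
v 3.703 1.311 -2.559
v 3.493 1.276 -2.818
v 3.291 1.094 -3.013
v 3.142 0.806 -3.1
v 3.082 0.479 -3.058
v 3.123 0.188 -2.898
v 3.257 -0.002 -2.657
v 3.453 -0.045 -2.388
v 3.666 0.067 -2.155
v 3.847 0.309 -2.01
v 0.236 -1.943 -2.004
v 0.909 -2.664 -1.187
v 1.621 -0.586 -1.947
v 2.294 -1.307 -1.13
v 1.046 -2.713 -3.35
v 1.719 -3.434 -2.533
v 2.431 -1.356 -3.293
v 3.104 -2.077 -2.476
v 1.725 3.86 1.981
v 2.245 3.578 1.607
v 2.795 4.14 3.259
v 2.251 3.931 1.525
v 2.115 4.265 1.565
v 1.875 4.49 1.717
v 1.595 4.546 1.939
v 1.349 4.419 2.173
v 1.204 4.141 2.356
v 1.199 3.788 2.438
v 1.334 3.455 2.398
v 1.574 3.229 2.246
v 1.854 3.173 2.024
v 2.1 3.301 1.79
v -2.243 3.075 -1.764
v -1.408 3.425 -0.931
v -2.211 4.768 -2.508
v -1.376 5.118 -1.675
v -1.384 2.742 -2.485
v -0.549 3.092 -1.652
v -1.352 4.435 -3.229
v -0.517 4.785 -2.396
f 2 1 4
f 2 4 3
f 4 1 5
f 4 5 3
f 5 1 6
f 5 6 3
f 6 1 7
f 6 7 3
f 7 1 8
f 7 8 3
f 8 1 9
f 8 9 3
f 9 1 10
f 9 10 3
f 10 1 11
f 10 11 3
f 11 1 12
f 11 12 3
f 12 1 13
f 12 13 3
f 13 1 14
f 13 14 3
f 14 1 15
f 14 15 3
f 15 1 2
f 15 2 3
f 17 19 16
f 20 17 16
f 16 19 18
f 18 20 16
f 17 23 19
f 21 17 20
f 21 23 17
f 19 23 18
f 22 20 18
f 18 23 22
f 22 21 20
f 23 21 22
f 25 24 27
f 25 27 26
f 27 24 28
f 27 28 26
f 28 24 29
f 28 29 26
f 29 24 30
f 29 30 26
f 30 24 31
f 30 31 26
f 31 24 32
f 31 32 26
f 32 24 33
f 32 33 26
f 33 24 34
f 33 34 26
f 34 24 35
f 34 35 26
f 35 24 36
f 35 36 26
f 36 24 37
f 36 37 26
f 37 24 25
f 37 25 26
f 39 41 38
f 42 39 38
f 38 41 40
f 40 42 38
f 39 45 41
f 43 39 42
f 43 45 39
f 41 45 40
f 44 42 40
f 40 45 44
f 44 43 42
f 45 43 44



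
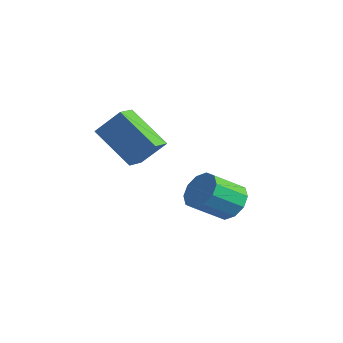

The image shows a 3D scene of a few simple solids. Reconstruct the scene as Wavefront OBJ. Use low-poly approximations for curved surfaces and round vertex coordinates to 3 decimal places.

v 3.266 0.095 -1.205
v 3.871 0.385 -0.77
v 3.879 -0.785 -0
v 3.274 -1.075 -0.435
v 3.448 0.524 -0.554
v 3.456 -0.646 0.215
v 2.956 0.499 -0.588
v 2.964 -0.671 0.182
v 2.582 0.319 -0.856
v 2.59 -0.851 -0.087
v 2.469 0.054 -1.258
v 2.477 -1.116 -0.489
v 2.661 -0.195 -1.64
v 2.669 -1.365 -0.87
v 3.084 -0.334 -1.855
v 3.092 -1.504 -1.086
v 3.576 -0.309 -1.822
v 3.584 -1.479 -1.052
v 3.95 -0.129 -1.553
v 3.958 -1.299 -0.784
v 4.063 0.136 -1.151
v 4.071 -1.034 -0.382
v 3.532 -3.322 1.291
v 2.328 -3.967 2.494
v 4.105 -2.689 2.204
v 2.901 -3.333 3.407
v 4.019 -3.967 1.433
v 2.815 -4.611 2.636
v 4.592 -3.333 2.346
v 3.388 -3.978 3.549
f 2 1 5
f 2 5 3
f 3 5 6
f 3 6 4
f 5 1 7
f 5 7 6
f 6 7 8
f 6 8 4
f 7 1 9
f 7 9 8
f 8 9 10
f 8 10 4
f 9 1 11
f 9 11 10
f 10 11 12
f 10 12 4
f 11 1 13
f 11 13 12
f 12 13 14
f 12 14 4
f 13 1 15
f 13 15 14
f 14 15 16
f 14 16 4
f 15 1 17
f 15 17 16
f 16 17 18
f 16 18 4
f 17 1 19
f 17 19 18
f 18 19 20
f 18 20 4
f 19 1 21
f 19 21 20
f 20 21 22
f 20 22 4
f 21 1 2
f 21 2 22
f 22 2 3
f 22 3 4
f 24 26 23
f 27 24 23
f 23 26 25
f 25 27 23
f 24 30 26
f 28 24 27
f 28 30 24
f 26 30 25
f 29 27 25
f 25 30 29
f 29 28 27
f 30 28 29



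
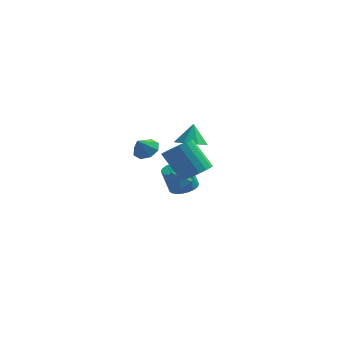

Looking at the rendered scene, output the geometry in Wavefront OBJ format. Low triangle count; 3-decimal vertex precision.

v -2.147 1.049 -0.131
v -1.501 1.316 0.297
v -2.493 0.471 0.751
v -1.998 1.695 0.35
v -2.582 1.696 0.122
v -2.912 1.317 -0.255
v -2.794 0.781 -0.559
v -2.297 0.402 -0.613
v -1.712 0.401 -0.384
v -1.382 0.78 -0.008
v 1.945 -3.947 0.968
v 2.571 -3.275 1.247
v 1.381 -2.841 2.871
v 0.755 -3.513 2.592
v 2.305 -3.057 0.994
v 1.114 -2.623 2.618
v 1.967 -3.016 0.735
v 0.777 -2.582 2.36
v 1.625 -3.159 0.523
v 0.435 -2.725 2.147
v 1.346 -3.458 0.399
v 0.156 -3.024 2.023
v 1.186 -3.854 0.387
v -0.004 -3.42 2.012
v 1.177 -4.268 0.491
v -0.014 -3.835 2.115
v 1.319 -4.619 0.689
v 0.129 -4.185 2.313
v 1.586 -4.837 0.942
v 0.395 -4.403 2.566
v 1.923 -4.878 1.2
v 0.733 -4.444 2.825
v 2.265 -4.735 1.413
v 1.075 -4.301 3.037
v 2.544 -4.436 1.537
v 1.354 -4.002 3.161
v 2.704 -4.04 1.548
v 1.514 -3.606 3.173
v 2.714 -3.625 1.445
v 1.523 -3.192 3.069
v 0.287 1.545 0.376
v 1.274 1.398 0.441
v 0.293 2.135 1.624
v 1.098 2.072 0.123
v 0.447 2.436 -0.047
v -0.298 2.279 0.031
v -0.7 1.691 0.312
v -0.524 1.017 0.63
v 0.127 0.653 0.8
v 0.872 0.811 0.722
v -0.175 -2.063 -0.905
v 0.476 -1.773 -1.351
v 0.684 -2.707 -0.069
v 1.335 -2.417 -0.515
v 0.872 -1.888 -0.054
v 0.341 -1.489 -0.57
v 0.819 -2.991 -0.85
v 0.288 -2.592 -1.366
v 1.09 -2.346 -1.317
v 1.124 -1.664 -0.825
v 0.036 -2.816 -0.595
v 0.07 -2.134 -0.103
v -0.55 3.411 -4.16
v 0.18 3.855 -3.909
v -0.261 3.693 -2.348
v -0.99 3.249 -2.6
v -0.048 4.114 -3.946
v -0.489 3.953 -2.385
v -0.352 4.267 -4.016
v -0.793 4.105 -2.455
v -0.686 4.289 -4.108
v -1.127 4.127 -2.547
v -1 4.177 -4.208
v -1.441 4.015 -2.647
v -1.244 3.949 -4.301
v -1.685 3.787 -2.74
v -1.383 3.639 -4.372
v -1.824 3.477 -2.811
v -1.395 3.294 -4.411
v -1.836 3.132 -2.851
v -1.279 2.967 -4.412
v -1.72 2.805 -2.851
v -1.051 2.707 -4.375
v -1.492 2.546 -2.814
v -0.747 2.555 -4.305
v -1.188 2.393 -2.744
v -0.413 2.533 -4.213
v -0.854 2.371 -2.652
v -0.099 2.645 -4.113
v -0.54 2.483 -2.552
v 0.145 2.873 -4.02
v -0.296 2.711 -2.459
v 0.284 3.183 -3.949
v -0.157 3.021 -2.388
v 0.296 3.528 -3.909
v -0.145 3.366 -2.349
f 2 1 4
f 2 4 3
f 4 1 5
f 4 5 3
f 5 1 6
f 5 6 3
f 6 1 7
f 6 7 3
f 7 1 8
f 7 8 3
f 8 1 9
f 8 9 3
f 9 1 10
f 9 10 3
f 10 1 2
f 10 2 3
f 12 11 15
f 12 15 13
f 13 15 16
f 13 16 14
f 15 11 17
f 15 17 16
f 16 17 18
f 16 18 14
f 17 11 19
f 17 19 18
f 18 19 20
f 18 20 14
f 19 11 21
f 19 21 20
f 20 21 22
f 20 22 14
f 21 11 23
f 21 23 22
f 22 23 24
f 22 24 14
f 23 11 25
f 23 25 24
f 24 25 26
f 24 26 14
f 25 11 27
f 25 27 26
f 26 27 28
f 26 28 14
f 27 11 29
f 27 29 28
f 28 29 30
f 28 30 14
f 29 11 31
f 29 31 30
f 30 31 32
f 30 32 14
f 31 11 33
f 31 33 32
f 32 33 34
f 32 34 14
f 33 11 35
f 33 35 34
f 34 35 36
f 34 36 14
f 35 11 37
f 35 37 36
f 36 37 38
f 36 38 14
f 37 11 39
f 37 39 38
f 38 39 40
f 38 40 14
f 39 11 12
f 39 12 40
f 40 12 13
f 40 13 14
f 42 41 44
f 42 44 43
f 44 41 45
f 44 45 43
f 45 41 46
f 45 46 43
f 46 41 47
f 46 47 43
f 47 41 48
f 47 48 43
f 48 41 49
f 48 49 43
f 49 41 50
f 49 50 43
f 50 41 42
f 50 42 43
f 51 62 56
f 51 56 52
f 51 52 58
f 51 58 61
f 51 61 62
f 52 56 60
f 56 62 55
f 62 61 53
f 61 58 57
f 58 52 59
f 54 60 55
f 54 55 53
f 54 53 57
f 54 57 59
f 54 59 60
f 55 60 56
f 53 55 62
f 57 53 61
f 59 57 58
f 60 59 52
f 64 63 67
f 64 67 65
f 65 67 68
f 65 68 66
f 67 63 69
f 67 69 68
f 68 69 70
f 68 70 66
f 69 63 71
f 69 71 70
f 70 71 72
f 70 72 66
f 71 63 73
f 71 73 72
f 72 73 74
f 72 74 66
f 73 63 75
f 73 75 74
f 74 75 76
f 74 76 66
f 75 63 77
f 75 77 76
f 76 77 78
f 76 78 66
f 77 63 79
f 77 79 78
f 78 79 80
f 78 80 66
f 79 63 81
f 79 81 80
f 80 81 82
f 80 82 66
f 81 63 83
f 81 83 82
f 82 83 84
f 82 84 66
f 83 63 85
f 83 85 84
f 84 85 86
f 84 86 66
f 85 63 87
f 85 87 86
f 86 87 88
f 86 88 66
f 87 63 89
f 87 89 88
f 88 89 90
f 88 90 66
f 89 63 91
f 89 91 90
f 90 91 92
f 90 92 66
f 91 63 93
f 91 93 92
f 92 93 94
f 92 94 66
f 93 63 95
f 93 95 94
f 94 95 96
f 94 96 66
f 95 63 64
f 95 64 96
f 96 64 65
f 96 65 66



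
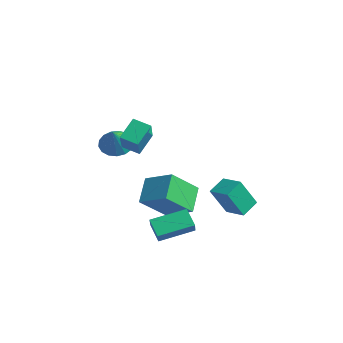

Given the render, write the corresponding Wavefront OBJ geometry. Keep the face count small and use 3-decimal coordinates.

v 1.092 -3.353 3.308
v 0.765 -2.476 4.181
v -0.315 -2.498 1.924
v -0.641 -1.621 2.798
v 1.761 -2.779 2.982
v 1.435 -1.902 3.856
v 0.355 -1.924 1.599
v 0.028 -1.047 2.472
v -2.328 -1.734 1.159
v -1.578 -1.643 0.728
v -1.592 -2.306 2.321
v -1.62 -1.283 0.932
v -1.824 -1.026 1.188
v -2.143 -0.931 1.437
v -2.506 -1.02 1.623
v -2.827 -1.272 1.702
v -3.034 -1.631 1.657
v -3.079 -2.013 1.497
v -2.953 -2.331 1.261
v -2.683 -2.512 1
v -2.332 -2.515 0.777
v -1.98 -2.339 0.64
v -1.708 -2.025 0.623
v 3.64 -2.785 -2.471
v 2.868 -2.767 -1.774
v 4.124 -1.123 -1.978
v 3.352 -1.105 -1.281
v 4.328 -3.215 -1.699
v 3.556 -3.197 -1.002
v 4.812 -1.553 -1.206
v 4.04 -1.535 -0.509
v -0.843 -0.971 -0.781
v 0.554 -0.307 -0.076
v -0.893 0.526 -2.092
v 0.504 1.19 -1.387
v 0.056 -1.81 -1.773
v 1.453 -1.146 -1.068
v 0.006 -0.313 -3.084
v 1.403 0.351 -2.379
v 2.283 1.674 -2.33
v 2.192 0.802 -0.77
v 1.993 2.589 -1.835
v 1.902 1.717 -0.275
v 3.418 1.923 -2.125
v 3.327 1.051 -0.565
v 3.128 2.838 -1.63
v 3.037 1.966 -0.07
f 2 4 1
f 5 2 1
f 1 4 3
f 3 5 1
f 2 8 4
f 6 2 5
f 6 8 2
f 4 8 3
f 7 5 3
f 3 8 7
f 7 6 5
f 8 6 7
f 10 9 12
f 10 12 11
f 12 9 13
f 12 13 11
f 13 9 14
f 13 14 11
f 14 9 15
f 14 15 11
f 15 9 16
f 15 16 11
f 16 9 17
f 16 17 11
f 17 9 18
f 17 18 11
f 18 9 19
f 18 19 11
f 19 9 20
f 19 20 11
f 20 9 21
f 20 21 11
f 21 9 22
f 21 22 11
f 22 9 23
f 22 23 11
f 23 9 10
f 23 10 11
f 25 27 24
f 28 25 24
f 24 27 26
f 26 28 24
f 25 31 27
f 29 25 28
f 29 31 25
f 27 31 26
f 30 28 26
f 26 31 30
f 30 29 28
f 31 29 30
f 33 35 32
f 36 33 32
f 32 35 34
f 34 36 32
f 33 39 35
f 37 33 36
f 37 39 33
f 35 39 34
f 38 36 34
f 34 39 38
f 38 37 36
f 39 37 38
f 41 43 40
f 44 41 40
f 40 43 42
f 42 44 40
f 41 47 43
f 45 41 44
f 45 47 41
f 43 47 42
f 46 44 42
f 42 47 46
f 46 45 44
f 47 45 46

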